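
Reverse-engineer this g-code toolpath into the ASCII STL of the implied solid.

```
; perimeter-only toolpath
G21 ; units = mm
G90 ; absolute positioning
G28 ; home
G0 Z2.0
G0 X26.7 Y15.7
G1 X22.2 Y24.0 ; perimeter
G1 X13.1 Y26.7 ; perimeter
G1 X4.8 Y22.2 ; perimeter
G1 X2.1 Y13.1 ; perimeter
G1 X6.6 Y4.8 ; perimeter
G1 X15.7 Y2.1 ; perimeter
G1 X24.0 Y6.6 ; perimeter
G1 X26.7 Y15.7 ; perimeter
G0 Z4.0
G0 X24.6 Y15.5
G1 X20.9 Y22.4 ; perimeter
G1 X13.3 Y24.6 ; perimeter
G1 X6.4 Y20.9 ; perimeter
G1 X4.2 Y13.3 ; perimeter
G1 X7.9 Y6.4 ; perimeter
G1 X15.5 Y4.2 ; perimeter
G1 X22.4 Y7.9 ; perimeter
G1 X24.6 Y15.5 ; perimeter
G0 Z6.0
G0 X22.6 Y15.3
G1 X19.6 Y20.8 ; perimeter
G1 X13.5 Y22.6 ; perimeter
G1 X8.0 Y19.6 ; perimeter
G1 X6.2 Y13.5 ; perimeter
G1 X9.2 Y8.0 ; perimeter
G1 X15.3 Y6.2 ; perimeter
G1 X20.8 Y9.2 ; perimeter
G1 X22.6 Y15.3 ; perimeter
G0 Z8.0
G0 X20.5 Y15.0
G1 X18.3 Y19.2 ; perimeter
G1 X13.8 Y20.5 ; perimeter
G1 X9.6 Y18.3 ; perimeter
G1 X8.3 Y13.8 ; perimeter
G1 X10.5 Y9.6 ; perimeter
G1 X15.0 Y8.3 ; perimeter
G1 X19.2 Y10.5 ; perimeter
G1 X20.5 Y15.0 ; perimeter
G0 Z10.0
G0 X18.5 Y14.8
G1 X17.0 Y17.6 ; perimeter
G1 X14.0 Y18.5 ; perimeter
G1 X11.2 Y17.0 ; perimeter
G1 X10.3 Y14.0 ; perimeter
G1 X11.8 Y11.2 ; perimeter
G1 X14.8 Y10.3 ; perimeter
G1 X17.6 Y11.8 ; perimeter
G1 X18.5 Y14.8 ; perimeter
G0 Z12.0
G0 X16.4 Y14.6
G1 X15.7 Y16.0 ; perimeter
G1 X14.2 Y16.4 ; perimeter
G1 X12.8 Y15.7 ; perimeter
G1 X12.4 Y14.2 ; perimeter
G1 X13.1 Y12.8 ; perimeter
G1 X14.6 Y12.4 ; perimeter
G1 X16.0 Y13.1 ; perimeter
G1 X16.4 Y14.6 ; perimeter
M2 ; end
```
solid part
  facet normal 0.0000 0.0000 -1.0000
    outer loop
      vertex 12.9 28.7 0.0
      vertex 23.5 25.6 0.0
      vertex 28.7 15.9 0.0
    endloop
  endfacet
  facet normal 0.0000 0.0000 -1.0000
    outer loop
      vertex 3.2 23.5 0.0
      vertex 12.9 28.7 0.0
      vertex 28.7 15.9 0.0
    endloop
  endfacet
  facet normal 0.0000 0.0000 -1.0000
    outer loop
      vertex 0.1 12.9 0.0
      vertex 3.2 23.5 0.0
      vertex 28.7 15.9 0.0
    endloop
  endfacet
  facet normal 0.0000 0.0000 -1.0000
    outer loop
      vertex 5.3 3.2 0.0
      vertex 0.1 12.9 0.0
      vertex 28.7 15.9 0.0
    endloop
  endfacet
  facet normal 0.0000 0.0000 -1.0000
    outer loop
      vertex 15.9 0.1 0.0
      vertex 5.3 3.2 0.0
      vertex 28.7 15.9 0.0
    endloop
  endfacet
  facet normal 0.0000 0.0000 -1.0000
    outer loop
      vertex 25.6 5.3 0.0
      vertex 15.9 0.1 0.0
      vertex 28.7 15.9 0.0
    endloop
  endfacet
  facet normal 0.6387 0.3424 0.6891
    outer loop
      vertex 28.7 15.9 0.0
      vertex 23.5 25.6 0.0
      vertex 14.4 14.4 14.0
    endloop
  endfacet
  facet normal 0.2035 0.6958 0.6889
    outer loop
      vertex 23.5 25.6 0.0
      vertex 12.9 28.7 0.0
      vertex 14.4 14.4 14.0
    endloop
  endfacet
  facet normal -0.3424 0.6387 0.6891
    outer loop
      vertex 12.9 28.7 0.0
      vertex 3.2 23.5 0.0
      vertex 14.4 14.4 14.0
    endloop
  endfacet
  facet normal -0.6958 0.2035 0.6889
    outer loop
      vertex 3.2 23.5 0.0
      vertex 0.1 12.9 0.0
      vertex 14.4 14.4 14.0
    endloop
  endfacet
  facet normal -0.6387 -0.3424 0.6891
    outer loop
      vertex 0.1 12.9 0.0
      vertex 5.3 3.2 0.0
      vertex 14.4 14.4 14.0
    endloop
  endfacet
  facet normal -0.2035 -0.6958 0.6889
    outer loop
      vertex 5.3 3.2 0.0
      vertex 15.9 0.1 0.0
      vertex 14.4 14.4 14.0
    endloop
  endfacet
  facet normal 0.3424 -0.6387 0.6891
    outer loop
      vertex 15.9 0.1 0.0
      vertex 25.6 5.3 0.0
      vertex 14.4 14.4 14.0
    endloop
  endfacet
  facet normal 0.6958 -0.2035 0.6889
    outer loop
      vertex 25.6 5.3 0.0
      vertex 28.7 15.9 0.0
      vertex 14.4 14.4 14.0
    endloop
  endfacet
endsolid part

The G0 Z moves step by Δz≈2.0 mm. The G1 loops shrink linearly with z, so the solid tapers from its base footprint up to z≈14. Closing with a flat bottom cap and the tapered top and triangulating gives 14 facets — a regular 8-sided pyramid, base circumscribed radius ≈ 14.4 mm, apex at z ≈ 14 mm.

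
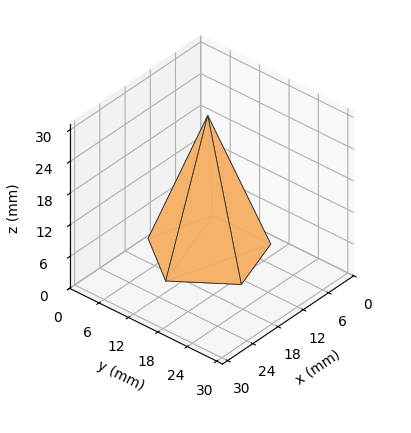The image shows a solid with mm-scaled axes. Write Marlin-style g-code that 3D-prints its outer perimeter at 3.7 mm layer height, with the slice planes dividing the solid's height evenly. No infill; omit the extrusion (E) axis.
Reading the render: the shape is a regular 5-sided pyramid, base circumscribed radius ≈ 10 mm, apex at z ≈ 26 mm (dimensions read to the nearest mm from the axis ticks). For the g-code, the solid's height is divided into equal slices at the stated Δz and each level perimeter traced with G1 moves after a G0 lift.

; perimeter-only toolpath
G21 ; units = mm
G90 ; absolute positioning
G28 ; home
; layer 1
G0 Z3.7
G0 X18.6 Y10.0
G1 X12.7 Y18.1
G1 X3.1 Y15.1
G1 X3.1 Y4.9
G1 X12.7 Y1.9
G1 X18.6 Y10.0
; layer 2
G0 Z7.4
G0 X17.1 Y10.0
G1 X12.2 Y16.8
G1 X4.2 Y14.2
G1 X4.2 Y5.8
G1 X12.2 Y3.2
G1 X17.1 Y10.0
; layer 3
G0 Z11.1
G0 X15.7 Y10.0
G1 X11.8 Y15.4
G1 X5.4 Y13.4
G1 X5.4 Y6.6
G1 X11.8 Y4.6
G1 X15.7 Y10.0
; layer 4
G0 Z14.9
G0 X14.3 Y10.0
G1 X11.3 Y14.1
G1 X6.5 Y12.5
G1 X6.5 Y7.5
G1 X11.3 Y5.9
G1 X14.3 Y10.0
; layer 5
G0 Z18.6
G0 X12.9 Y10.0
G1 X10.9 Y12.7
G1 X7.7 Y11.7
G1 X7.7 Y8.3
G1 X10.9 Y7.3
G1 X12.9 Y10.0
; layer 6
G0 Z22.3
G0 X11.4 Y10.0
G1 X10.4 Y11.4
G1 X8.8 Y10.8
G1 X8.8 Y9.2
G1 X10.4 Y8.6
G1 X11.4 Y10.0
M2 ; end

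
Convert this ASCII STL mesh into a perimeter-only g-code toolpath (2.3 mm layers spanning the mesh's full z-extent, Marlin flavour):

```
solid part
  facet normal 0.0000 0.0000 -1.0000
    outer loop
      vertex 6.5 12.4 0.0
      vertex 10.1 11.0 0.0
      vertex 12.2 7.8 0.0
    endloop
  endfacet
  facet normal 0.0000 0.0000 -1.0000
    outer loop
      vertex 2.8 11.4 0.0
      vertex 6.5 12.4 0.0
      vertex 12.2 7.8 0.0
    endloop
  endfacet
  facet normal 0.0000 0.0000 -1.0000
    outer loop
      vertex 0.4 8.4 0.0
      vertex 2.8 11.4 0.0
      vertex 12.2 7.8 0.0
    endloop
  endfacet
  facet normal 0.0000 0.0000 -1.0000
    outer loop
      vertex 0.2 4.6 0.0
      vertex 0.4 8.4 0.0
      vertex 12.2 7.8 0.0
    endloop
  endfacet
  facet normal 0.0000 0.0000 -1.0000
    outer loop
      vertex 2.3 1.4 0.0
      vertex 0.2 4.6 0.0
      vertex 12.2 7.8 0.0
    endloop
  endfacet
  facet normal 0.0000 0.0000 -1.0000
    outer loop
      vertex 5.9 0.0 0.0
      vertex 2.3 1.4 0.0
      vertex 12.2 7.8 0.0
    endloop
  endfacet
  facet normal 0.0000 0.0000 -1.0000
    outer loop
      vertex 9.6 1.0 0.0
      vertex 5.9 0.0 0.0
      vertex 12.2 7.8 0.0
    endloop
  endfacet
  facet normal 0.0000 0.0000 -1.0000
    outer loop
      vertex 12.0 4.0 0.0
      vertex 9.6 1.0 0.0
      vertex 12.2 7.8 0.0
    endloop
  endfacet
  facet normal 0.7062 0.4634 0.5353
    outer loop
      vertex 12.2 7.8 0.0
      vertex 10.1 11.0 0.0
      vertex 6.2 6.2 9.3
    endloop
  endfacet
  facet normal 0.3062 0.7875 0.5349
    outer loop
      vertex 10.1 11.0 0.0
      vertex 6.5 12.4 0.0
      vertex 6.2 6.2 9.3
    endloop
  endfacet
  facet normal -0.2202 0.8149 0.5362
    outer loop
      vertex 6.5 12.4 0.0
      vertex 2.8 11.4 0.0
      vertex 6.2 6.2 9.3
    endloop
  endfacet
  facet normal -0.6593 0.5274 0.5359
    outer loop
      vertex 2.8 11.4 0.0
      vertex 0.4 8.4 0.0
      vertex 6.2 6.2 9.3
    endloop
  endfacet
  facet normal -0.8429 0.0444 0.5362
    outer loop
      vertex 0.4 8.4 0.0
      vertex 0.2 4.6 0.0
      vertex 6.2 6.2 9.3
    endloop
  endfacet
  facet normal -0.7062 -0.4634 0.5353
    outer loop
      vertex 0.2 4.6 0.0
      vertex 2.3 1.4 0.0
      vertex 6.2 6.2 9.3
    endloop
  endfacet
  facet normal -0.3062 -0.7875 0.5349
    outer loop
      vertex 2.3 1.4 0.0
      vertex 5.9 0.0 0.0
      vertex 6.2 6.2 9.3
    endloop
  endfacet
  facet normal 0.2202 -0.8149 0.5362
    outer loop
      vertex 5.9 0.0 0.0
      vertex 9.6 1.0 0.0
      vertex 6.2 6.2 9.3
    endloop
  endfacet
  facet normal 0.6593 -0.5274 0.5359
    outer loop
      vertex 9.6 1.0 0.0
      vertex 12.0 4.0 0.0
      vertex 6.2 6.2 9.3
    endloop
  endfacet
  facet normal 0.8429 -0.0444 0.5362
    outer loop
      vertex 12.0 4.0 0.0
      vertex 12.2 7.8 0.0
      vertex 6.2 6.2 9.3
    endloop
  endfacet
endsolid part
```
; perimeter-only toolpath
G21 ; units = mm
G90 ; absolute positioning
G28 ; home
; layer 1
G0 Z2.3
G0 X10.7 Y7.4
G1 X9.1 Y9.8
G1 X6.4 Y10.9
G1 X3.6 Y10.1
G1 X1.9 Y7.9
G1 X1.7 Y5.0
G1 X3.3 Y2.6
G1 X6.0 Y1.6
G1 X8.8 Y2.3
G1 X10.6 Y4.5
G1 X10.7 Y7.4
; layer 2
G0 Z4.7
G0 X9.2 Y7.0
G1 X8.2 Y8.6
G1 X6.3 Y9.3
G1 X4.5 Y8.8
G1 X3.3 Y7.3
G1 X3.2 Y5.4
G1 X4.2 Y3.8
G1 X6.1 Y3.1
G1 X7.9 Y3.6
G1 X9.1 Y5.1
G1 X9.2 Y7.0
; layer 3
G0 Z7.0
G0 X7.7 Y6.6
G1 X7.2 Y7.4
G1 X6.3 Y7.8
G1 X5.4 Y7.5
G1 X4.8 Y6.8
G1 X4.7 Y5.8
G1 X5.2 Y5.0
G1 X6.1 Y4.7
G1 X7.1 Y4.9
G1 X7.7 Y5.7
G1 X7.7 Y6.6
M2 ; end

The solid is a regular 10-sided pyramid, base circumscribed radius ≈ 6.2 mm, apex at z ≈ 9.3 mm. Slicing at Δz = 2.3 mm — 4 equal slices spanning the solid's height, so layer i sits at z = i·h/4 — gives 3 non-empty perimeters. Each is a 10-segment closed polygon; G0 lifts to the layer z and rapids to the start vertex, then G1 traces the edges. The cross-section shrinks linearly with z (the slice at the apex is degenerate and omitted).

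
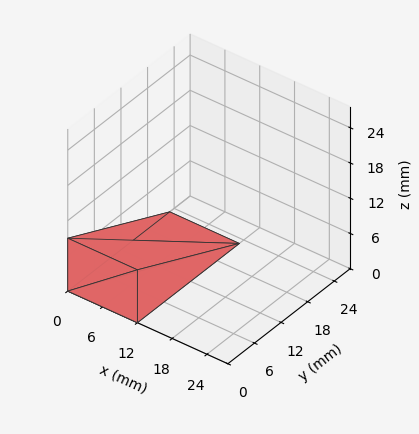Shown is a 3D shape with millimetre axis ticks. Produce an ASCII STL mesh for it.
Reading the render: the shape is a wedge (ramp): 12 × 23 mm base, rising to 9 mm along the y=0 edge and sloping linearly to z=0 at y=23 (dimensions read to the nearest mm from the axis ticks). For the STL, each face is triangulated and given an outward normal.

solid part
  facet normal 0.0000 0.0000 -1.0000
    outer loop
      vertex 12.000 23.000 0.000
      vertex 12.000 0.000 0.000
      vertex 0.000 0.000 0.000
    endloop
  endfacet
  facet normal 0.0000 0.0000 -1.0000
    outer loop
      vertex 0.000 23.000 0.000
      vertex 12.000 23.000 0.000
      vertex 0.000 0.000 0.000
    endloop
  endfacet
  facet normal 0.0000 -1.0000 0.0000
    outer loop
      vertex 0.000 0.000 0.000
      vertex 12.000 0.000 0.000
      vertex 12.000 0.000 9.000
    endloop
  endfacet
  facet normal 0.0000 -1.0000 0.0000
    outer loop
      vertex 0.000 0.000 0.000
      vertex 12.000 0.000 9.000
      vertex 0.000 0.000 9.000
    endloop
  endfacet
  facet normal 0.0000 0.3644 0.9312
    outer loop
      vertex 0.000 0.000 9.000
      vertex 12.000 0.000 9.000
      vertex 12.000 23.000 0.000
    endloop
  endfacet
  facet normal 0.0000 0.3644 0.9312
    outer loop
      vertex 0.000 0.000 9.000
      vertex 12.000 23.000 0.000
      vertex 0.000 23.000 0.000
    endloop
  endfacet
  facet normal -1.0000 0.0000 0.0000
    outer loop
      vertex 0.000 0.000 9.000
      vertex 0.000 23.000 0.000
      vertex 0.000 0.000 0.000
    endloop
  endfacet
  facet normal 1.0000 0.0000 0.0000
    outer loop
      vertex 12.000 0.000 0.000
      vertex 12.000 23.000 0.000
      vertex 12.000 0.000 9.000
    endloop
  endfacet
endsolid part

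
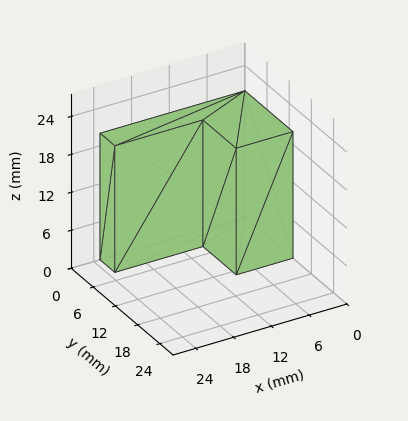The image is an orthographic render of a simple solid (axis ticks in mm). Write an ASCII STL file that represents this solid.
Reading the render: the shape is an L-shaped prism: outer 23 × 13 mm, arm thicknesses ≈ 4 mm (horizontal) and 9 mm (vertical), extruded 20 mm in z (dimensions read to the nearest mm from the axis ticks). For the STL, each face is triangulated and given an outward normal.

solid part
  facet normal 0.0000 0.0000 -1.0000
    outer loop
      vertex 23.00 4.00 0.00
      vertex 23.00 0.00 0.00
      vertex 0.00 0.00 0.00
    endloop
  endfacet
  facet normal 0.0000 0.0000 -1.0000
    outer loop
      vertex 9.00 4.00 0.00
      vertex 23.00 4.00 0.00
      vertex 0.00 0.00 0.00
    endloop
  endfacet
  facet normal 0.0000 0.0000 -1.0000
    outer loop
      vertex 9.00 13.00 0.00
      vertex 9.00 4.00 0.00
      vertex 0.00 0.00 0.00
    endloop
  endfacet
  facet normal 0.0000 0.0000 -1.0000
    outer loop
      vertex 0.00 13.00 0.00
      vertex 9.00 13.00 0.00
      vertex 0.00 0.00 0.00
    endloop
  endfacet
  facet normal 0.0000 0.0000 1.0000
    outer loop
      vertex 0.00 0.00 20.00
      vertex 23.00 0.00 20.00
      vertex 23.00 4.00 20.00
    endloop
  endfacet
  facet normal 0.0000 0.0000 1.0000
    outer loop
      vertex 0.00 0.00 20.00
      vertex 23.00 4.00 20.00
      vertex 9.00 4.00 20.00
    endloop
  endfacet
  facet normal 0.0000 0.0000 1.0000
    outer loop
      vertex 0.00 0.00 20.00
      vertex 9.00 4.00 20.00
      vertex 9.00 13.00 20.00
    endloop
  endfacet
  facet normal 0.0000 0.0000 1.0000
    outer loop
      vertex 0.00 0.00 20.00
      vertex 9.00 13.00 20.00
      vertex 0.00 13.00 20.00
    endloop
  endfacet
  facet normal 0.0000 -1.0000 0.0000
    outer loop
      vertex 0.00 0.00 0.00
      vertex 23.00 0.00 0.00
      vertex 23.00 0.00 20.00
    endloop
  endfacet
  facet normal 0.0000 -1.0000 0.0000
    outer loop
      vertex 0.00 0.00 0.00
      vertex 23.00 0.00 20.00
      vertex 0.00 0.00 20.00
    endloop
  endfacet
  facet normal 1.0000 0.0000 0.0000
    outer loop
      vertex 23.00 0.00 0.00
      vertex 23.00 4.00 0.00
      vertex 23.00 4.00 20.00
    endloop
  endfacet
  facet normal 1.0000 0.0000 0.0000
    outer loop
      vertex 23.00 0.00 0.00
      vertex 23.00 4.00 20.00
      vertex 23.00 0.00 20.00
    endloop
  endfacet
  facet normal 0.0000 1.0000 0.0000
    outer loop
      vertex 23.00 4.00 0.00
      vertex 9.00 4.00 0.00
      vertex 9.00 4.00 20.00
    endloop
  endfacet
  facet normal 0.0000 1.0000 0.0000
    outer loop
      vertex 23.00 4.00 0.00
      vertex 9.00 4.00 20.00
      vertex 23.00 4.00 20.00
    endloop
  endfacet
  facet normal 1.0000 0.0000 0.0000
    outer loop
      vertex 9.00 4.00 0.00
      vertex 9.00 13.00 0.00
      vertex 9.00 13.00 20.00
    endloop
  endfacet
  facet normal 1.0000 0.0000 0.0000
    outer loop
      vertex 9.00 4.00 0.00
      vertex 9.00 13.00 20.00
      vertex 9.00 4.00 20.00
    endloop
  endfacet
  facet normal 0.0000 1.0000 0.0000
    outer loop
      vertex 9.00 13.00 0.00
      vertex 0.00 13.00 0.00
      vertex 0.00 13.00 20.00
    endloop
  endfacet
  facet normal 0.0000 1.0000 0.0000
    outer loop
      vertex 9.00 13.00 0.00
      vertex 0.00 13.00 20.00
      vertex 9.00 13.00 20.00
    endloop
  endfacet
  facet normal -1.0000 0.0000 0.0000
    outer loop
      vertex 0.00 13.00 0.00
      vertex 0.00 0.00 0.00
      vertex 0.00 0.00 20.00
    endloop
  endfacet
  facet normal -1.0000 0.0000 0.0000
    outer loop
      vertex 0.00 13.00 0.00
      vertex 0.00 0.00 20.00
      vertex 0.00 13.00 20.00
    endloop
  endfacet
endsolid part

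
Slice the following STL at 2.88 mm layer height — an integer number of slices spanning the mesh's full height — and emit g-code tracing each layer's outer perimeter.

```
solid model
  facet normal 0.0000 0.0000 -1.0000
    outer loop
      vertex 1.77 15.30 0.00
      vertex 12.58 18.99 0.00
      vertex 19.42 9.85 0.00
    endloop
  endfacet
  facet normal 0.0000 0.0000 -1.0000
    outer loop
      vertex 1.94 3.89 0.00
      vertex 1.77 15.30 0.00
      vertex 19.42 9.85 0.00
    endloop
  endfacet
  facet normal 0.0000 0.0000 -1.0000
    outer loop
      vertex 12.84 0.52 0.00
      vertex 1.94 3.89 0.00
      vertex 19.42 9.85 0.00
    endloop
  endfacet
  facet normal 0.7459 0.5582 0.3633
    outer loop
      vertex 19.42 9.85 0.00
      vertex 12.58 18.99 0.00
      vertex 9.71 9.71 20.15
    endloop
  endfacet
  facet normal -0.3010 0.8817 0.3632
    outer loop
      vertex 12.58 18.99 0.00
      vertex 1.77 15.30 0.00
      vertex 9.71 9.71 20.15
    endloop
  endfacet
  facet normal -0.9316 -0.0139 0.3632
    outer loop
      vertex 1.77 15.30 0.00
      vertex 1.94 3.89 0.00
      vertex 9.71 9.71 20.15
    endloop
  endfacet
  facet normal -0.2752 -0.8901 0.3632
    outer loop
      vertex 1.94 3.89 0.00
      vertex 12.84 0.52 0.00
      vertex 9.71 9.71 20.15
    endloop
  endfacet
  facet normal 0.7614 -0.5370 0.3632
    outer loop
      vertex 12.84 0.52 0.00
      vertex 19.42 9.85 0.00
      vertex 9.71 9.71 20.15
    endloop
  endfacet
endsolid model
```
; perimeter-only toolpath
G21 ; units = mm
G90 ; absolute positioning
G28 ; home
; layer 1
G0 Z2.88
G0 X18.03 Y9.83
G1 X12.17 Y17.66
G1 X2.90 Y14.50
G1 X3.05 Y4.72
G1 X12.39 Y1.83
G1 X18.03 Y9.83
; layer 2
G0 Z5.76
G0 X16.65 Y9.81
G1 X11.76 Y16.34
G1 X4.04 Y13.70
G1 X4.16 Y5.55
G1 X11.95 Y3.15
G1 X16.65 Y9.81
; layer 3
G0 Z8.64
G0 X15.26 Y9.79
G1 X11.35 Y15.01
G1 X5.17 Y12.90
G1 X5.27 Y6.38
G1 X11.50 Y4.46
G1 X15.26 Y9.79
; layer 4
G0 Z11.51
G0 X13.87 Y9.77
G1 X10.94 Y13.69
G1 X6.31 Y12.11
G1 X6.38 Y7.22
G1 X11.05 Y5.77
G1 X13.87 Y9.77
; layer 5
G0 Z14.39
G0 X12.48 Y9.75
G1 X10.53 Y12.36
G1 X7.44 Y11.31
G1 X7.49 Y8.05
G1 X10.60 Y7.08
G1 X12.48 Y9.75
; layer 6
G0 Z17.27
G0 X11.10 Y9.73
G1 X10.12 Y11.04
G1 X8.58 Y10.51
G1 X8.60 Y8.88
G1 X10.16 Y8.40
G1 X11.10 Y9.73
M2 ; end

The solid is a regular 5-sided pyramid, base circumscribed radius ≈ 9.71 mm, apex at z ≈ 20.1 mm. Slicing at Δz = 2.88 mm — 7 equal slices spanning the solid's height, so layer i sits at z = i·h/7 — gives 6 non-empty perimeters. Each is a 5-segment closed polygon; G0 lifts to the layer z and rapids to the start vertex, then G1 traces the edges. The cross-section shrinks linearly with z (the slice at the apex is degenerate and omitted).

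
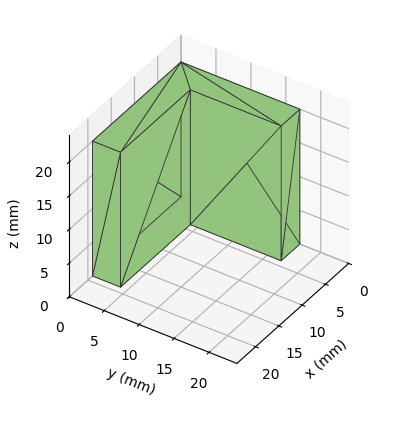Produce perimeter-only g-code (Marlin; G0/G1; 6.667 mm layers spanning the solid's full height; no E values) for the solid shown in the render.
Reading the render: the shape is an L-shaped prism: outer 19 × 17 mm, arm thicknesses ≈ 4 mm (horizontal) and 4 mm (vertical), extruded 20 mm in z (dimensions read to the nearest mm from the axis ticks). For the g-code, the solid's height is divided into equal slices at the stated Δz and each level perimeter traced with G1 moves after a G0 lift.

; perimeter-only toolpath
G21 ; units = mm
G90 ; absolute positioning
G28 ; home
; layer 1
G0 Z6.667
G0 X0.000 Y0.000
G1 X19.000 Y0.000
G1 X19.000 Y4.000
G1 X4.000 Y4.000
G1 X4.000 Y17.000
G1 X0.000 Y17.000
G1 X0.000 Y0.000
; layer 2
G0 Z13.333
G0 X0.000 Y0.000
G1 X19.000 Y0.000
G1 X19.000 Y4.000
G1 X4.000 Y4.000
G1 X4.000 Y17.000
G1 X0.000 Y17.000
G1 X0.000 Y0.000
; layer 3
G0 Z20.000
G0 X0.000 Y0.000
G1 X19.000 Y0.000
G1 X19.000 Y4.000
G1 X4.000 Y4.000
G1 X4.000 Y17.000
G1 X0.000 Y17.000
G1 X0.000 Y0.000
M2 ; end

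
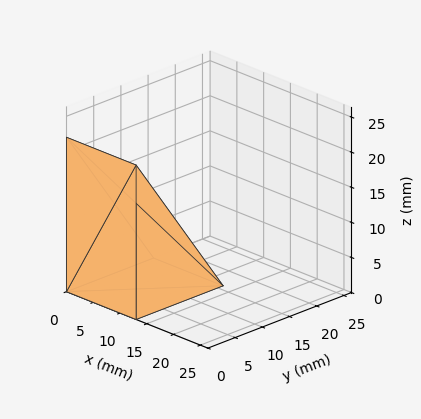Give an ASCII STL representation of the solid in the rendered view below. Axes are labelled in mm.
Reading the render: the shape is a wedge (ramp): 13 × 16 mm base, rising to 22 mm along the y=0 edge and sloping linearly to z=0 at y=16 (dimensions read to the nearest mm from the axis ticks). For the STL, each face is triangulated and given an outward normal.

solid part
  facet normal 0.0000 0.0000 -1.0000
    outer loop
      vertex 13.000 16.000 0.000
      vertex 13.000 0.000 0.000
      vertex 0.000 0.000 0.000
    endloop
  endfacet
  facet normal 0.0000 0.0000 -1.0000
    outer loop
      vertex 0.000 16.000 0.000
      vertex 13.000 16.000 0.000
      vertex 0.000 0.000 0.000
    endloop
  endfacet
  facet normal 0.0000 -1.0000 0.0000
    outer loop
      vertex 0.000 0.000 0.000
      vertex 13.000 0.000 0.000
      vertex 13.000 0.000 22.000
    endloop
  endfacet
  facet normal 0.0000 -1.0000 0.0000
    outer loop
      vertex 0.000 0.000 0.000
      vertex 13.000 0.000 22.000
      vertex 0.000 0.000 22.000
    endloop
  endfacet
  facet normal 0.0000 0.8087 0.5882
    outer loop
      vertex 0.000 0.000 22.000
      vertex 13.000 0.000 22.000
      vertex 13.000 16.000 0.000
    endloop
  endfacet
  facet normal 0.0000 0.8087 0.5882
    outer loop
      vertex 0.000 0.000 22.000
      vertex 13.000 16.000 0.000
      vertex 0.000 16.000 0.000
    endloop
  endfacet
  facet normal -1.0000 0.0000 0.0000
    outer loop
      vertex 0.000 0.000 22.000
      vertex 0.000 16.000 0.000
      vertex 0.000 0.000 0.000
    endloop
  endfacet
  facet normal 1.0000 0.0000 0.0000
    outer loop
      vertex 13.000 0.000 0.000
      vertex 13.000 16.000 0.000
      vertex 13.000 0.000 22.000
    endloop
  endfacet
endsolid part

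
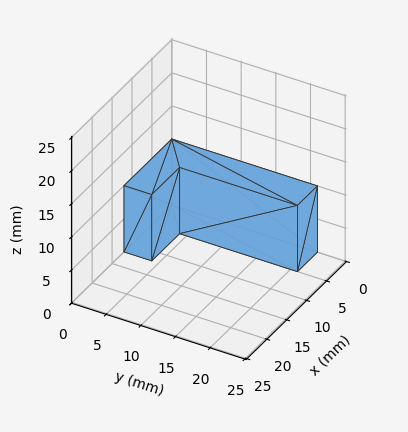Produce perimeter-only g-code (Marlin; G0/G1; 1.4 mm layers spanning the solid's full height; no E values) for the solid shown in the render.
Reading the render: the shape is an L-shaped prism: outer 12 × 21 mm, arm thicknesses ≈ 4 mm (horizontal) and 5 mm (vertical), extruded 10 mm in z (dimensions read to the nearest mm from the axis ticks). For the g-code, the solid's height is divided into equal slices at the stated Δz and each level perimeter traced with G1 moves after a G0 lift.

; perimeter-only toolpath
G21 ; units = mm
G90 ; absolute positioning
G28 ; home
; layer 1
G0 Z1.4
G0 X0.0 Y0.0
G1 X12.0 Y0.0
G1 X12.0 Y4.0
G1 X5.0 Y4.0
G1 X5.0 Y21.0
G1 X0.0 Y21.0
G1 X0.0 Y0.0
; layer 2
G0 Z2.9
G0 X0.0 Y0.0
G1 X12.0 Y0.0
G1 X12.0 Y4.0
G1 X5.0 Y4.0
G1 X5.0 Y21.0
G1 X0.0 Y21.0
G1 X0.0 Y0.0
; layer 3
G0 Z4.3
G0 X0.0 Y0.0
G1 X12.0 Y0.0
G1 X12.0 Y4.0
G1 X5.0 Y4.0
G1 X5.0 Y21.0
G1 X0.0 Y21.0
G1 X0.0 Y0.0
; layer 4
G0 Z5.7
G0 X0.0 Y0.0
G1 X12.0 Y0.0
G1 X12.0 Y4.0
G1 X5.0 Y4.0
G1 X5.0 Y21.0
G1 X0.0 Y21.0
G1 X0.0 Y0.0
; layer 5
G0 Z7.1
G0 X0.0 Y0.0
G1 X12.0 Y0.0
G1 X12.0 Y4.0
G1 X5.0 Y4.0
G1 X5.0 Y21.0
G1 X0.0 Y21.0
G1 X0.0 Y0.0
; layer 6
G0 Z8.6
G0 X0.0 Y0.0
G1 X12.0 Y0.0
G1 X12.0 Y4.0
G1 X5.0 Y4.0
G1 X5.0 Y21.0
G1 X0.0 Y21.0
G1 X0.0 Y0.0
; layer 7
G0 Z10.0
G0 X0.0 Y0.0
G1 X12.0 Y0.0
G1 X12.0 Y4.0
G1 X5.0 Y4.0
G1 X5.0 Y21.0
G1 X0.0 Y21.0
G1 X0.0 Y0.0
M2 ; end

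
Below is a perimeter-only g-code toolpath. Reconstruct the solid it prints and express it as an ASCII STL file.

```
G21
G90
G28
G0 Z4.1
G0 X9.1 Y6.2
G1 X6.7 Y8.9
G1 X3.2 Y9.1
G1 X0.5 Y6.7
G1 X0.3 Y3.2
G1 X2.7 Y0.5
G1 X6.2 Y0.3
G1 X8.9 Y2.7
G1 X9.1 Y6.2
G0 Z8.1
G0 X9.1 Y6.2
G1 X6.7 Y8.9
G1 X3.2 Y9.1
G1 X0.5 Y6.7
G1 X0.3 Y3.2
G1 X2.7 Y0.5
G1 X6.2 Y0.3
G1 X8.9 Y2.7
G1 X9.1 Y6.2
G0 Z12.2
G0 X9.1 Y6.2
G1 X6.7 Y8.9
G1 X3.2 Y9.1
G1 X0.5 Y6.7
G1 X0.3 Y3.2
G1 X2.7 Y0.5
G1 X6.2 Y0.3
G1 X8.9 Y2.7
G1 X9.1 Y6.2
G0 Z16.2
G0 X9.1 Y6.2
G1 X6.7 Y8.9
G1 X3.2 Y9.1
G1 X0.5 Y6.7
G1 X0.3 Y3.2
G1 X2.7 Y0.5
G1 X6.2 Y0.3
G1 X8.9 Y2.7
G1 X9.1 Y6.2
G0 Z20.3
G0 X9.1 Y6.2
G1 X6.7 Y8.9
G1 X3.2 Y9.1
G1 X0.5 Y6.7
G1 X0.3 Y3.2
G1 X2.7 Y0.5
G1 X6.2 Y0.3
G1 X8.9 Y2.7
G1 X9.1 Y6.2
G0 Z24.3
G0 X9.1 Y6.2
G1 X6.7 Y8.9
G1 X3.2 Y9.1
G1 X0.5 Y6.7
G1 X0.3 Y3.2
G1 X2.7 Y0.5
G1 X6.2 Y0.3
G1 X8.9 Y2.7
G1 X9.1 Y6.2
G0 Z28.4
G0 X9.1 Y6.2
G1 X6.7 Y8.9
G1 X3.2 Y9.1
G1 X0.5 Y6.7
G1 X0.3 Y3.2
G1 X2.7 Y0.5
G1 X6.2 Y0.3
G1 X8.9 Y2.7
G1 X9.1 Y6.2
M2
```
solid part
  facet normal 0.0000 0.0000 -1.0000
    outer loop
      vertex 3.2 9.1 0.0
      vertex 6.7 8.9 0.0
      vertex 9.1 6.2 0.0
    endloop
  endfacet
  facet normal 0.0000 0.0000 -1.0000
    outer loop
      vertex 0.5 6.7 0.0
      vertex 3.2 9.1 0.0
      vertex 9.1 6.2 0.0
    endloop
  endfacet
  facet normal 0.0000 0.0000 -1.0000
    outer loop
      vertex 0.3 3.2 0.0
      vertex 0.5 6.7 0.0
      vertex 9.1 6.2 0.0
    endloop
  endfacet
  facet normal 0.0000 0.0000 -1.0000
    outer loop
      vertex 2.7 0.5 0.0
      vertex 0.3 3.2 0.0
      vertex 9.1 6.2 0.0
    endloop
  endfacet
  facet normal 0.0000 0.0000 -1.0000
    outer loop
      vertex 6.2 0.3 0.0
      vertex 2.7 0.5 0.0
      vertex 9.1 6.2 0.0
    endloop
  endfacet
  facet normal 0.0000 0.0000 -1.0000
    outer loop
      vertex 8.9 2.7 0.0
      vertex 6.2 0.3 0.0
      vertex 9.1 6.2 0.0
    endloop
  endfacet
  facet normal 0.0000 0.0000 1.0000
    outer loop
      vertex 9.1 6.2 28.4
      vertex 6.7 8.9 28.4
      vertex 3.2 9.1 28.4
    endloop
  endfacet
  facet normal 0.0000 0.0000 1.0000
    outer loop
      vertex 9.1 6.2 28.4
      vertex 3.2 9.1 28.4
      vertex 0.5 6.7 28.4
    endloop
  endfacet
  facet normal 0.0000 0.0000 1.0000
    outer loop
      vertex 9.1 6.2 28.4
      vertex 0.5 6.7 28.4
      vertex 0.3 3.2 28.4
    endloop
  endfacet
  facet normal 0.0000 0.0000 1.0000
    outer loop
      vertex 9.1 6.2 28.4
      vertex 0.3 3.2 28.4
      vertex 2.7 0.5 28.4
    endloop
  endfacet
  facet normal 0.0000 0.0000 1.0000
    outer loop
      vertex 9.1 6.2 28.4
      vertex 2.7 0.5 28.4
      vertex 6.2 0.3 28.4
    endloop
  endfacet
  facet normal 0.0000 0.0000 1.0000
    outer loop
      vertex 9.1 6.2 28.4
      vertex 6.2 0.3 28.4
      vertex 8.9 2.7 28.4
    endloop
  endfacet
  facet normal 0.7474 0.6644 0.0000
    outer loop
      vertex 9.1 6.2 0.0
      vertex 6.7 8.9 0.0
      vertex 6.7 8.9 28.4
    endloop
  endfacet
  facet normal 0.7474 0.6644 0.0000
    outer loop
      vertex 9.1 6.2 0.0
      vertex 6.7 8.9 28.4
      vertex 9.1 6.2 28.4
    endloop
  endfacet
  facet normal 0.0570 0.9984 0.0000
    outer loop
      vertex 6.7 8.9 0.0
      vertex 3.2 9.1 0.0
      vertex 3.2 9.1 28.4
    endloop
  endfacet
  facet normal 0.0570 0.9984 0.0000
    outer loop
      vertex 6.7 8.9 0.0
      vertex 3.2 9.1 28.4
      vertex 6.7 8.9 28.4
    endloop
  endfacet
  facet normal -0.6644 0.7474 0.0000
    outer loop
      vertex 3.2 9.1 0.0
      vertex 0.5 6.7 0.0
      vertex 0.5 6.7 28.4
    endloop
  endfacet
  facet normal -0.6644 0.7474 0.0000
    outer loop
      vertex 3.2 9.1 0.0
      vertex 0.5 6.7 28.4
      vertex 3.2 9.1 28.4
    endloop
  endfacet
  facet normal -0.9984 0.0570 0.0000
    outer loop
      vertex 0.5 6.7 0.0
      vertex 0.3 3.2 0.0
      vertex 0.3 3.2 28.4
    endloop
  endfacet
  facet normal -0.9984 0.0570 0.0000
    outer loop
      vertex 0.5 6.7 0.0
      vertex 0.3 3.2 28.4
      vertex 0.5 6.7 28.4
    endloop
  endfacet
  facet normal -0.7474 -0.6644 0.0000
    outer loop
      vertex 0.3 3.2 0.0
      vertex 2.7 0.5 0.0
      vertex 2.7 0.5 28.4
    endloop
  endfacet
  facet normal -0.7474 -0.6644 0.0000
    outer loop
      vertex 0.3 3.2 0.0
      vertex 2.7 0.5 28.4
      vertex 0.3 3.2 28.4
    endloop
  endfacet
  facet normal -0.0570 -0.9984 0.0000
    outer loop
      vertex 2.7 0.5 0.0
      vertex 6.2 0.3 0.0
      vertex 6.2 0.3 28.4
    endloop
  endfacet
  facet normal -0.0570 -0.9984 0.0000
    outer loop
      vertex 2.7 0.5 0.0
      vertex 6.2 0.3 28.4
      vertex 2.7 0.5 28.4
    endloop
  endfacet
  facet normal 0.6644 -0.7474 0.0000
    outer loop
      vertex 6.2 0.3 0.0
      vertex 8.9 2.7 0.0
      vertex 8.9 2.7 28.4
    endloop
  endfacet
  facet normal 0.6644 -0.7474 0.0000
    outer loop
      vertex 6.2 0.3 0.0
      vertex 8.9 2.7 28.4
      vertex 6.2 0.3 28.4
    endloop
  endfacet
  facet normal 0.9984 -0.0570 0.0000
    outer loop
      vertex 8.9 2.7 0.0
      vertex 9.1 6.2 0.0
      vertex 9.1 6.2 28.4
    endloop
  endfacet
  facet normal 0.9984 -0.0570 0.0000
    outer loop
      vertex 8.9 2.7 0.0
      vertex 9.1 6.2 28.4
      vertex 8.9 2.7 28.4
    endloop
  endfacet
endsolid part

The G0 Z moves step by Δz≈4.1 mm. Every layer's G1 loop is the same polygon, so the solid is a straight extrusion of it from z=0 to z≈28.4. Closing with flat bottom and top caps and triangulating gives 28 facets — a regular 8-sided prism (a cylinder approximated with 8 flat sides), circumscribed radius ≈ 4.7 mm, height ≈ 28.4 mm.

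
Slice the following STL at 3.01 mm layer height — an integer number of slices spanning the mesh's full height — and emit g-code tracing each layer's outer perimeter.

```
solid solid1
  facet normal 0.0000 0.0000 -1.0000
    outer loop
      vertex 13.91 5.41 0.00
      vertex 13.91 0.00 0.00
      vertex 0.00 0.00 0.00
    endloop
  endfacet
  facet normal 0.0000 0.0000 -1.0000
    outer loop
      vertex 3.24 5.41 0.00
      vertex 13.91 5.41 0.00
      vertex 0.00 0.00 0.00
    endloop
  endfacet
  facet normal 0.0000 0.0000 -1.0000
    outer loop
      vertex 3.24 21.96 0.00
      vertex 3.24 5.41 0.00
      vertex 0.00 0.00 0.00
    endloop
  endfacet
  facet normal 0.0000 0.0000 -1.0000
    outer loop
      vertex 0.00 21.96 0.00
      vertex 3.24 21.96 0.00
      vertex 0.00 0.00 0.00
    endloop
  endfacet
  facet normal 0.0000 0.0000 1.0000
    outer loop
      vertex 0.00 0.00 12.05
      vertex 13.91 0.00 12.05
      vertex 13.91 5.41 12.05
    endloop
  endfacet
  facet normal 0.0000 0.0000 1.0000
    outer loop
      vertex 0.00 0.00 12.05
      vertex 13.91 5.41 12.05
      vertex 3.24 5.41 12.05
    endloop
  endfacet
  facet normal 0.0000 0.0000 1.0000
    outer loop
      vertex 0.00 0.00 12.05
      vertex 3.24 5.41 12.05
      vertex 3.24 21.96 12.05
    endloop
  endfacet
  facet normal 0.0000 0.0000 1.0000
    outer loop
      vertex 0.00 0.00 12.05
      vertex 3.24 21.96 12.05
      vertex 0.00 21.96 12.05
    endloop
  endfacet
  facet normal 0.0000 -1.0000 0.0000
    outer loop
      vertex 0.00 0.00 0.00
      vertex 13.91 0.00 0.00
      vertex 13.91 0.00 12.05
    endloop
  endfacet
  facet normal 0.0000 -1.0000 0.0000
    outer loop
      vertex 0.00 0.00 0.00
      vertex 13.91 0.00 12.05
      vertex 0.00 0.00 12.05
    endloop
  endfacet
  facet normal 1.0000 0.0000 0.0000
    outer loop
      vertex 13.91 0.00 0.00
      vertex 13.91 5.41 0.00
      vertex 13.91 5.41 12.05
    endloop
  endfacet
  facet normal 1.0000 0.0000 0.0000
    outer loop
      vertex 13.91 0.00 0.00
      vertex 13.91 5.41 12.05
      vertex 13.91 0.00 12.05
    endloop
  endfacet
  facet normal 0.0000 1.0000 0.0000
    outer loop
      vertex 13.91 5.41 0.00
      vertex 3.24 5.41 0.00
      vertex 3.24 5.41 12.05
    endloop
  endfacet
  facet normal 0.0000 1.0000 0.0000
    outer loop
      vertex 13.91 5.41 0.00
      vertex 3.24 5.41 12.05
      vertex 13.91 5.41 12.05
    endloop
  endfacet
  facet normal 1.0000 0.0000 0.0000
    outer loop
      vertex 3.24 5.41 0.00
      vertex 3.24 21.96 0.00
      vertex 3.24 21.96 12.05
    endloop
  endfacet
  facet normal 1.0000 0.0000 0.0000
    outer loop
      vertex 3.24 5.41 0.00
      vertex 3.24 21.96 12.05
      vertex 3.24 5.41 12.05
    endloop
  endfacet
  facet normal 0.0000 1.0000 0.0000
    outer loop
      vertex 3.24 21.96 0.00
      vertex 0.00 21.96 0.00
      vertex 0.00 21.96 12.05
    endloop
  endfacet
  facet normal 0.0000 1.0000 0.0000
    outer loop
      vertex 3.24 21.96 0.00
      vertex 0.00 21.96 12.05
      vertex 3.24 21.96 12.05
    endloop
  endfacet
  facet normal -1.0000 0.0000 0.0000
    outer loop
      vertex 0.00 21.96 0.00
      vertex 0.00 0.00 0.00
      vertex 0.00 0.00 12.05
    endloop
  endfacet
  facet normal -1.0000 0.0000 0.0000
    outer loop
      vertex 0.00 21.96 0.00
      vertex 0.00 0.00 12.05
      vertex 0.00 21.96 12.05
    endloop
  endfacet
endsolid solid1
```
; perimeter-only toolpath
G21 ; units = mm
G90 ; absolute positioning
G28 ; home
; layer 1
G0 Z3.01
G0 X0.00 Y0.00
G1 X13.91 Y0.00
G1 X13.91 Y5.41
G1 X3.24 Y5.41
G1 X3.24 Y21.96
G1 X0.00 Y21.96
G1 X0.00 Y0.00
; layer 2
G0 Z6.03
G0 X0.00 Y0.00
G1 X13.91 Y0.00
G1 X13.91 Y5.41
G1 X3.24 Y5.41
G1 X3.24 Y21.96
G1 X0.00 Y21.96
G1 X0.00 Y0.00
; layer 3
G0 Z9.04
G0 X0.00 Y0.00
G1 X13.91 Y0.00
G1 X13.91 Y5.41
G1 X3.24 Y5.41
G1 X3.24 Y21.96
G1 X0.00 Y21.96
G1 X0.00 Y0.00
; layer 4
G0 Z12.05
G0 X0.00 Y0.00
G1 X13.91 Y0.00
G1 X13.91 Y5.41
G1 X3.24 Y5.41
G1 X3.24 Y21.96
G1 X0.00 Y21.96
G1 X0.00 Y0.00
M2 ; end

The solid is an L-shaped prism: outer 13.9 × 22 mm, arm thicknesses ≈ 5.41 mm (horizontal) and 3.24 mm (vertical), extruded 12.1 mm in z. Slicing at Δz = 3.01 mm — 4 equal slices spanning the solid's height, so layer i sits at z = i·h/4 — gives 4 non-empty perimeters. Each is a 6-segment closed polygon; G0 lifts to the layer z and rapids to the start vertex, then G1 traces the edges.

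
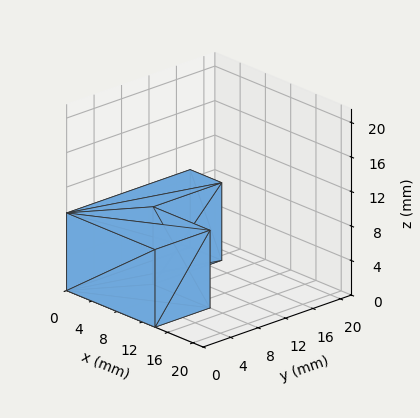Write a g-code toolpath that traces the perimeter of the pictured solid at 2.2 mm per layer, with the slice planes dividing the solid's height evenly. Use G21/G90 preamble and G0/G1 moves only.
Reading the render: the shape is an L-shaped prism: outer 14 × 18 mm, arm thicknesses ≈ 8 mm (horizontal) and 5 mm (vertical), extruded 9 mm in z (dimensions read to the nearest mm from the axis ticks). For the g-code, the solid's height is divided into equal slices at the stated Δz and each level perimeter traced with G1 moves after a G0 lift.

; perimeter-only toolpath
G21 ; units = mm
G90 ; absolute positioning
G28 ; home
; layer 1
G0 Z2.2
G0 X0.0 Y0.0
G1 X14.0 Y0.0
G1 X14.0 Y8.0
G1 X5.0 Y8.0
G1 X5.0 Y18.0
G1 X0.0 Y18.0
G1 X0.0 Y0.0
; layer 2
G0 Z4.5
G0 X0.0 Y0.0
G1 X14.0 Y0.0
G1 X14.0 Y8.0
G1 X5.0 Y8.0
G1 X5.0 Y18.0
G1 X0.0 Y18.0
G1 X0.0 Y0.0
; layer 3
G0 Z6.8
G0 X0.0 Y0.0
G1 X14.0 Y0.0
G1 X14.0 Y8.0
G1 X5.0 Y8.0
G1 X5.0 Y18.0
G1 X0.0 Y18.0
G1 X0.0 Y0.0
; layer 4
G0 Z9.0
G0 X0.0 Y0.0
G1 X14.0 Y0.0
G1 X14.0 Y8.0
G1 X5.0 Y8.0
G1 X5.0 Y18.0
G1 X0.0 Y18.0
G1 X0.0 Y0.0
M2 ; end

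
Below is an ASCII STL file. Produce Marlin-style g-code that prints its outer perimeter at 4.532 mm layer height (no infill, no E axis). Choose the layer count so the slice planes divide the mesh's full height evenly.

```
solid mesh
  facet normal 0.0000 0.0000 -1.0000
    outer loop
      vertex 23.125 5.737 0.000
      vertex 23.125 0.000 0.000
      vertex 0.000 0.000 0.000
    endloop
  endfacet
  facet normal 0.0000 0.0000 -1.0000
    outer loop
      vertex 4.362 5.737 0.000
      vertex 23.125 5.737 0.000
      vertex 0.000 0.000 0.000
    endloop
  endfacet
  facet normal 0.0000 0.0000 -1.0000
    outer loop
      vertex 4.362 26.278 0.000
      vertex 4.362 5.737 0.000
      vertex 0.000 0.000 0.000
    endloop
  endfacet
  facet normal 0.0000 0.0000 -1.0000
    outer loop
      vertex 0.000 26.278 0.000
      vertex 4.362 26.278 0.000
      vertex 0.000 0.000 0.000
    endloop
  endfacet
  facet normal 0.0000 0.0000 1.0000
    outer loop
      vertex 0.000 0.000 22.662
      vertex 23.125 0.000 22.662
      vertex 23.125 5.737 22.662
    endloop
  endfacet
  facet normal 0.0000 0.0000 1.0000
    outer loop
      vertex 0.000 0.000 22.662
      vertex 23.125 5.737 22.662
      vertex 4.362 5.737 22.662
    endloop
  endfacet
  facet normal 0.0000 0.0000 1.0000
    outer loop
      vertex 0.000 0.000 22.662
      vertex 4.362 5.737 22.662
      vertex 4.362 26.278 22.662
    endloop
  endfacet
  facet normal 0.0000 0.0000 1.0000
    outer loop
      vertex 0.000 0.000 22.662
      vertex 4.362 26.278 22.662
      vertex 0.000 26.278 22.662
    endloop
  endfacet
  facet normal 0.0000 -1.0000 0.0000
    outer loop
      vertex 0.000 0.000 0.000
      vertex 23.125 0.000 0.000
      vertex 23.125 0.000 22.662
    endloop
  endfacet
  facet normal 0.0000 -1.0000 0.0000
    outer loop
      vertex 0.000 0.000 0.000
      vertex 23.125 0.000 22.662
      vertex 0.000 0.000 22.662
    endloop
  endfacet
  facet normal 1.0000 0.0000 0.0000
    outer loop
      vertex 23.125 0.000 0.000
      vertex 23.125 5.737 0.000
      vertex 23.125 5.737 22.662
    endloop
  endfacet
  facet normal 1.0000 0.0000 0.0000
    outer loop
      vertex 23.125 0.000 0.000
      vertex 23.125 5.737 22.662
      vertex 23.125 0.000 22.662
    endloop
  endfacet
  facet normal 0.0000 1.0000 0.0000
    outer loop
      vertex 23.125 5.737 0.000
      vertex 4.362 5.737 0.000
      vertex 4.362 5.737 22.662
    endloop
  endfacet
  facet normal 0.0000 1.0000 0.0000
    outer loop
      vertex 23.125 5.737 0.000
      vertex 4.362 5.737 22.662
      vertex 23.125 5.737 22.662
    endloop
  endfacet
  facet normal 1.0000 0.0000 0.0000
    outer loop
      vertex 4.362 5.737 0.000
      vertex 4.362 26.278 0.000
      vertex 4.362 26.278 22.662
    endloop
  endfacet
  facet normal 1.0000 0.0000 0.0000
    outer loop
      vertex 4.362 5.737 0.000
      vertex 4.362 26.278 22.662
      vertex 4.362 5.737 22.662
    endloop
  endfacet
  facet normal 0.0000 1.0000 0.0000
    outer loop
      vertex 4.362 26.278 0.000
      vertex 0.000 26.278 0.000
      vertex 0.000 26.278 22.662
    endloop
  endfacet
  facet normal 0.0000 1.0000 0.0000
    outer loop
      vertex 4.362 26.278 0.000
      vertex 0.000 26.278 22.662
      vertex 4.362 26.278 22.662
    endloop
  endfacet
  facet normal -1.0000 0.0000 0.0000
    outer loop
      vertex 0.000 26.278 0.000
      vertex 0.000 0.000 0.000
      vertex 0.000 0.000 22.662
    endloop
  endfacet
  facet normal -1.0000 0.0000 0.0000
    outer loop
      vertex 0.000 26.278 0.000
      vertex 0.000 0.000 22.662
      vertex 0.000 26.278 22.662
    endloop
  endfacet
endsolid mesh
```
; perimeter-only toolpath
G21 ; units = mm
G90 ; absolute positioning
G28 ; home
; layer 1
G0 Z4.532
G0 X0.000 Y0.000
G1 X23.125 Y0.000
G1 X23.125 Y5.737
G1 X4.362 Y5.737
G1 X4.362 Y26.278
G1 X0.000 Y26.278
G1 X0.000 Y0.000
; layer 2
G0 Z9.065
G0 X0.000 Y0.000
G1 X23.125 Y0.000
G1 X23.125 Y5.737
G1 X4.362 Y5.737
G1 X4.362 Y26.278
G1 X0.000 Y26.278
G1 X0.000 Y0.000
; layer 3
G0 Z13.597
G0 X0.000 Y0.000
G1 X23.125 Y0.000
G1 X23.125 Y5.737
G1 X4.362 Y5.737
G1 X4.362 Y26.278
G1 X0.000 Y26.278
G1 X0.000 Y0.000
; layer 4
G0 Z18.130
G0 X0.000 Y0.000
G1 X23.125 Y0.000
G1 X23.125 Y5.737
G1 X4.362 Y5.737
G1 X4.362 Y26.278
G1 X0.000 Y26.278
G1 X0.000 Y0.000
; layer 5
G0 Z22.662
G0 X0.000 Y0.000
G1 X23.125 Y0.000
G1 X23.125 Y5.737
G1 X4.362 Y5.737
G1 X4.362 Y26.278
G1 X0.000 Y26.278
G1 X0.000 Y0.000
M2 ; end

The solid is an L-shaped prism: outer 23.1 × 26.3 mm, arm thicknesses ≈ 5.74 mm (horizontal) and 4.36 mm (vertical), extruded 22.7 mm in z. Slicing at Δz = 4.532 mm — 5 equal slices spanning the solid's height, so layer i sits at z = i·h/5 — gives 5 non-empty perimeters. Each is a 6-segment closed polygon; G0 lifts to the layer z and rapids to the start vertex, then G1 traces the edges.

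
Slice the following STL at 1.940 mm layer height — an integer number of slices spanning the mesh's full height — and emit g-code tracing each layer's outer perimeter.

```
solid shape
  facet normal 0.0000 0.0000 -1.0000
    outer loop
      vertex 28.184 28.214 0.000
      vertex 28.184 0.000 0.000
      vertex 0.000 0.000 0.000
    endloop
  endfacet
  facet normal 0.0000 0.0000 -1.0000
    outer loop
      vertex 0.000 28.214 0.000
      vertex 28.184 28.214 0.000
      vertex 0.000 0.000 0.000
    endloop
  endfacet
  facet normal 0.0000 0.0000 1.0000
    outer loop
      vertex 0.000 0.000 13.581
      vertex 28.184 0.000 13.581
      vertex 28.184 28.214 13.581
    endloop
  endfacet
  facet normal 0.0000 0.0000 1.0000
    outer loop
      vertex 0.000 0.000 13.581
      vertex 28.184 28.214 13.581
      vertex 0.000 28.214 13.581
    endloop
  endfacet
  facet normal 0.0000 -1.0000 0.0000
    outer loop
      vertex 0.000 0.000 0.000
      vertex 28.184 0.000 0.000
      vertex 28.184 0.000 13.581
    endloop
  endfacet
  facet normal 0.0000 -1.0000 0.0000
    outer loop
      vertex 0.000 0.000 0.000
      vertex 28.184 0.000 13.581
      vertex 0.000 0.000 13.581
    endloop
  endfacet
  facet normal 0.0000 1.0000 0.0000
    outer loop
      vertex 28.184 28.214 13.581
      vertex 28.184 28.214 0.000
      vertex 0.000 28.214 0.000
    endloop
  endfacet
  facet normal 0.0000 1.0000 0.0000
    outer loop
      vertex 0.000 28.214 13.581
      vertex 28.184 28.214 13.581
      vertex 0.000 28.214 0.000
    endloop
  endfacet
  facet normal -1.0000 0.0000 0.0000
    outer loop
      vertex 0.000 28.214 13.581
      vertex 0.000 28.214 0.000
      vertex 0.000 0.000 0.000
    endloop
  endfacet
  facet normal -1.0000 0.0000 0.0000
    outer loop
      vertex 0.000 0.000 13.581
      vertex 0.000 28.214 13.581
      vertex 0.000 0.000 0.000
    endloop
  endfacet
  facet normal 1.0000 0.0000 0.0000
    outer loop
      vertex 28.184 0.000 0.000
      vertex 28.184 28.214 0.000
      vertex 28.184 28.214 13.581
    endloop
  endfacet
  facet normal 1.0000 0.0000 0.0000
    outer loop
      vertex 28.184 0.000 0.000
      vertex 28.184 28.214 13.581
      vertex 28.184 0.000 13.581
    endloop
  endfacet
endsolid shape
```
; perimeter-only toolpath
G21 ; units = mm
G90 ; absolute positioning
G28 ; home
; layer 1
G0 Z1.940
G0 X0.000 Y0.000
G1 X28.184 Y0.000
G1 X28.184 Y28.214
G1 X0.000 Y28.214
G1 X0.000 Y0.000
; layer 2
G0 Z3.880
G0 X0.000 Y0.000
G1 X28.184 Y0.000
G1 X28.184 Y28.214
G1 X0.000 Y28.214
G1 X0.000 Y0.000
; layer 3
G0 Z5.820
G0 X0.000 Y0.000
G1 X28.184 Y0.000
G1 X28.184 Y28.214
G1 X0.000 Y28.214
G1 X0.000 Y0.000
; layer 4
G0 Z7.761
G0 X0.000 Y0.000
G1 X28.184 Y0.000
G1 X28.184 Y28.214
G1 X0.000 Y28.214
G1 X0.000 Y0.000
; layer 5
G0 Z9.701
G0 X0.000 Y0.000
G1 X28.184 Y0.000
G1 X28.184 Y28.214
G1 X0.000 Y28.214
G1 X0.000 Y0.000
; layer 6
G0 Z11.641
G0 X0.000 Y0.000
G1 X28.184 Y0.000
G1 X28.184 Y28.214
G1 X0.000 Y28.214
G1 X0.000 Y0.000
; layer 7
G0 Z13.581
G0 X0.000 Y0.000
G1 X28.184 Y0.000
G1 X28.184 Y28.214
G1 X0.000 Y28.214
G1 X0.000 Y0.000
M2 ; end

The solid is a rectangular box, roughly 28.2 × 28.2 mm footprint and 13.6 mm tall. Slicing at Δz = 1.940 mm — 7 equal slices spanning the solid's height, so layer i sits at z = i·h/7 — gives 7 non-empty perimeters. Each is a 4-segment closed polygon; G0 lifts to the layer z and rapids to the start vertex, then G1 traces the edges.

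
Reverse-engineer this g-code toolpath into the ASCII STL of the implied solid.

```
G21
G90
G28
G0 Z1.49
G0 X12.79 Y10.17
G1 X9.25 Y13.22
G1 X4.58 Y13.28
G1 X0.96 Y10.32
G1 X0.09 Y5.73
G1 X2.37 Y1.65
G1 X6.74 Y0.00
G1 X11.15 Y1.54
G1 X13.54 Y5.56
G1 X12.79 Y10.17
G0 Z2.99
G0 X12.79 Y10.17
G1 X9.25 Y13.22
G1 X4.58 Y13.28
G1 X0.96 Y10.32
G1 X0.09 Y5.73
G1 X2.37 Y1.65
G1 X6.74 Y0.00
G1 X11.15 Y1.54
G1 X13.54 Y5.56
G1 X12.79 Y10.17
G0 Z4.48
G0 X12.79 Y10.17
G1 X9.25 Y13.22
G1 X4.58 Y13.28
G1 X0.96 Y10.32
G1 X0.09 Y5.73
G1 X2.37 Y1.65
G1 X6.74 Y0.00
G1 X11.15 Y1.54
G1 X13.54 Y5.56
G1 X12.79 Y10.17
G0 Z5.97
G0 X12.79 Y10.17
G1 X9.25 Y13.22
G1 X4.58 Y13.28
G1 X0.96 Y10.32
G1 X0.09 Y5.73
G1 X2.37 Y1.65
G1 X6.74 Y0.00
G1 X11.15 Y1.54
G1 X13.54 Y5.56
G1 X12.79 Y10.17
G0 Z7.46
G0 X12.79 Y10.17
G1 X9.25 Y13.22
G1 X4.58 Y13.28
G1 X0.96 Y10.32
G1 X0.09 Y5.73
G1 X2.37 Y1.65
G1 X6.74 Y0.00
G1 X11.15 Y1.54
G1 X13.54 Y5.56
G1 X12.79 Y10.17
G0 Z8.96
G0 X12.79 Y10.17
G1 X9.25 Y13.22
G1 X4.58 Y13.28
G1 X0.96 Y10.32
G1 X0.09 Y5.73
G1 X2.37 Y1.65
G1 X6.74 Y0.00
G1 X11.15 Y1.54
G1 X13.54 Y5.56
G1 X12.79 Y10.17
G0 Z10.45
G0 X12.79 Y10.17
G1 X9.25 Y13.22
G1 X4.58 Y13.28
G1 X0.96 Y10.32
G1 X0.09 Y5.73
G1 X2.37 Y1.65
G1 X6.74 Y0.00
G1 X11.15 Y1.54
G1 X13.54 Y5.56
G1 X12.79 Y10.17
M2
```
solid part
  facet normal 0.0000 0.0000 -1.0000
    outer loop
      vertex 4.58 13.28 0.00
      vertex 9.25 13.22 0.00
      vertex 12.79 10.17 0.00
    endloop
  endfacet
  facet normal 0.0000 0.0000 -1.0000
    outer loop
      vertex 0.96 10.32 0.00
      vertex 4.58 13.28 0.00
      vertex 12.79 10.17 0.00
    endloop
  endfacet
  facet normal 0.0000 0.0000 -1.0000
    outer loop
      vertex 0.09 5.73 0.00
      vertex 0.96 10.32 0.00
      vertex 12.79 10.17 0.00
    endloop
  endfacet
  facet normal 0.0000 0.0000 -1.0000
    outer loop
      vertex 2.37 1.65 0.00
      vertex 0.09 5.73 0.00
      vertex 12.79 10.17 0.00
    endloop
  endfacet
  facet normal 0.0000 0.0000 -1.0000
    outer loop
      vertex 6.74 0.00 0.00
      vertex 2.37 1.65 0.00
      vertex 12.79 10.17 0.00
    endloop
  endfacet
  facet normal 0.0000 0.0000 -1.0000
    outer loop
      vertex 11.15 1.54 0.00
      vertex 6.74 0.00 0.00
      vertex 12.79 10.17 0.00
    endloop
  endfacet
  facet normal 0.0000 0.0000 -1.0000
    outer loop
      vertex 13.54 5.56 0.00
      vertex 11.15 1.54 0.00
      vertex 12.79 10.17 0.00
    endloop
  endfacet
  facet normal 0.0000 0.0000 1.0000
    outer loop
      vertex 12.79 10.17 10.45
      vertex 9.25 13.22 10.45
      vertex 4.58 13.28 10.45
    endloop
  endfacet
  facet normal 0.0000 0.0000 1.0000
    outer loop
      vertex 12.79 10.17 10.45
      vertex 4.58 13.28 10.45
      vertex 0.96 10.32 10.45
    endloop
  endfacet
  facet normal 0.0000 0.0000 1.0000
    outer loop
      vertex 12.79 10.17 10.45
      vertex 0.96 10.32 10.45
      vertex 0.09 5.73 10.45
    endloop
  endfacet
  facet normal 0.0000 0.0000 1.0000
    outer loop
      vertex 12.79 10.17 10.45
      vertex 0.09 5.73 10.45
      vertex 2.37 1.65 10.45
    endloop
  endfacet
  facet normal 0.0000 0.0000 1.0000
    outer loop
      vertex 12.79 10.17 10.45
      vertex 2.37 1.65 10.45
      vertex 6.74 0.00 10.45
    endloop
  endfacet
  facet normal 0.0000 0.0000 1.0000
    outer loop
      vertex 12.79 10.17 10.45
      vertex 6.74 0.00 10.45
      vertex 11.15 1.54 10.45
    endloop
  endfacet
  facet normal 0.0000 0.0000 1.0000
    outer loop
      vertex 12.79 10.17 10.45
      vertex 11.15 1.54 10.45
      vertex 13.54 5.56 10.45
    endloop
  endfacet
  facet normal 0.6527 0.7576 0.0000
    outer loop
      vertex 12.79 10.17 0.00
      vertex 9.25 13.22 0.00
      vertex 9.25 13.22 10.45
    endloop
  endfacet
  facet normal 0.6527 0.7576 0.0000
    outer loop
      vertex 12.79 10.17 0.00
      vertex 9.25 13.22 10.45
      vertex 12.79 10.17 10.45
    endloop
  endfacet
  facet normal 0.0128 0.9999 0.0000
    outer loop
      vertex 9.25 13.22 0.00
      vertex 4.58 13.28 0.00
      vertex 4.58 13.28 10.45
    endloop
  endfacet
  facet normal 0.0128 0.9999 0.0000
    outer loop
      vertex 9.25 13.22 0.00
      vertex 4.58 13.28 10.45
      vertex 9.25 13.22 10.45
    endloop
  endfacet
  facet normal -0.6330 0.7741 0.0000
    outer loop
      vertex 4.58 13.28 0.00
      vertex 0.96 10.32 0.00
      vertex 0.96 10.32 10.45
    endloop
  endfacet
  facet normal -0.6330 0.7741 0.0000
    outer loop
      vertex 4.58 13.28 0.00
      vertex 0.96 10.32 10.45
      vertex 4.58 13.28 10.45
    endloop
  endfacet
  facet normal -0.9825 0.1862 0.0000
    outer loop
      vertex 0.96 10.32 0.00
      vertex 0.09 5.73 0.00
      vertex 0.09 5.73 10.45
    endloop
  endfacet
  facet normal -0.9825 0.1862 0.0000
    outer loop
      vertex 0.96 10.32 0.00
      vertex 0.09 5.73 10.45
      vertex 0.96 10.32 10.45
    endloop
  endfacet
  facet normal -0.8729 -0.4878 0.0000
    outer loop
      vertex 0.09 5.73 0.00
      vertex 2.37 1.65 0.00
      vertex 2.37 1.65 10.45
    endloop
  endfacet
  facet normal -0.8729 -0.4878 0.0000
    outer loop
      vertex 0.09 5.73 0.00
      vertex 2.37 1.65 10.45
      vertex 0.09 5.73 10.45
    endloop
  endfacet
  facet normal -0.3532 -0.9355 0.0000
    outer loop
      vertex 2.37 1.65 0.00
      vertex 6.74 0.00 0.00
      vertex 6.74 0.00 10.45
    endloop
  endfacet
  facet normal -0.3532 -0.9355 0.0000
    outer loop
      vertex 2.37 1.65 0.00
      vertex 6.74 0.00 10.45
      vertex 2.37 1.65 10.45
    endloop
  endfacet
  facet normal 0.3297 -0.9441 0.0000
    outer loop
      vertex 6.74 0.00 0.00
      vertex 11.15 1.54 0.00
      vertex 11.15 1.54 10.45
    endloop
  endfacet
  facet normal 0.3297 -0.9441 0.0000
    outer loop
      vertex 6.74 0.00 0.00
      vertex 11.15 1.54 10.45
      vertex 6.74 0.00 10.45
    endloop
  endfacet
  facet normal 0.8596 -0.5110 0.0000
    outer loop
      vertex 11.15 1.54 0.00
      vertex 13.54 5.56 0.00
      vertex 13.54 5.56 10.45
    endloop
  endfacet
  facet normal 0.8596 -0.5110 0.0000
    outer loop
      vertex 11.15 1.54 0.00
      vertex 13.54 5.56 10.45
      vertex 11.15 1.54 10.45
    endloop
  endfacet
  facet normal 0.9870 0.1606 0.0000
    outer loop
      vertex 13.54 5.56 0.00
      vertex 12.79 10.17 0.00
      vertex 12.79 10.17 10.45
    endloop
  endfacet
  facet normal 0.9870 0.1606 0.0000
    outer loop
      vertex 13.54 5.56 0.00
      vertex 12.79 10.17 10.45
      vertex 13.54 5.56 10.45
    endloop
  endfacet
endsolid part

The G0 Z moves step by Δz≈1.49 mm. Every layer's G1 loop is the same polygon, so the solid is a straight extrusion of it from z=0 to z≈10.4. Closing with flat bottom and top caps and triangulating gives 32 facets — a regular 9-sided prism (a cylinder approximated with 9 flat sides), circumscribed radius ≈ 6.83 mm, height ≈ 10.4 mm.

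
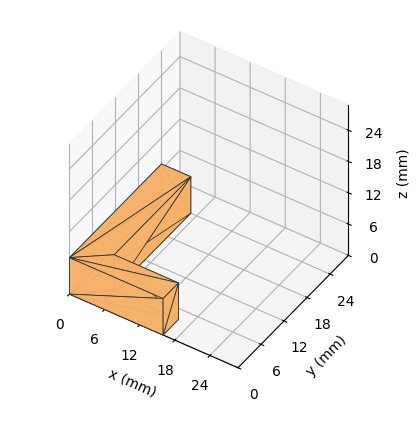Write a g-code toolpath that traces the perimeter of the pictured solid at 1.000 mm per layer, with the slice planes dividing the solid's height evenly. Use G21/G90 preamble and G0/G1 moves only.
Reading the render: the shape is an L-shaped prism: outer 16 × 24 mm, arm thicknesses ≈ 4 mm (horizontal) and 5 mm (vertical), extruded 7 mm in z (dimensions read to the nearest mm from the axis ticks). For the g-code, the solid's height is divided into equal slices at the stated Δz and each level perimeter traced with G1 moves after a G0 lift.

; perimeter-only toolpath
G21 ; units = mm
G90 ; absolute positioning
G28 ; home
; layer 1
G0 Z1.000
G0 X0.000 Y0.000
G1 X16.000 Y0.000
G1 X16.000 Y4.000
G1 X5.000 Y4.000
G1 X5.000 Y24.000
G1 X0.000 Y24.000
G1 X0.000 Y0.000
; layer 2
G0 Z2.000
G0 X0.000 Y0.000
G1 X16.000 Y0.000
G1 X16.000 Y4.000
G1 X5.000 Y4.000
G1 X5.000 Y24.000
G1 X0.000 Y24.000
G1 X0.000 Y0.000
; layer 3
G0 Z3.000
G0 X0.000 Y0.000
G1 X16.000 Y0.000
G1 X16.000 Y4.000
G1 X5.000 Y4.000
G1 X5.000 Y24.000
G1 X0.000 Y24.000
G1 X0.000 Y0.000
; layer 4
G0 Z4.000
G0 X0.000 Y0.000
G1 X16.000 Y0.000
G1 X16.000 Y4.000
G1 X5.000 Y4.000
G1 X5.000 Y24.000
G1 X0.000 Y24.000
G1 X0.000 Y0.000
; layer 5
G0 Z5.000
G0 X0.000 Y0.000
G1 X16.000 Y0.000
G1 X16.000 Y4.000
G1 X5.000 Y4.000
G1 X5.000 Y24.000
G1 X0.000 Y24.000
G1 X0.000 Y0.000
; layer 6
G0 Z6.000
G0 X0.000 Y0.000
G1 X16.000 Y0.000
G1 X16.000 Y4.000
G1 X5.000 Y4.000
G1 X5.000 Y24.000
G1 X0.000 Y24.000
G1 X0.000 Y0.000
; layer 7
G0 Z7.000
G0 X0.000 Y0.000
G1 X16.000 Y0.000
G1 X16.000 Y4.000
G1 X5.000 Y4.000
G1 X5.000 Y24.000
G1 X0.000 Y24.000
G1 X0.000 Y0.000
M2 ; end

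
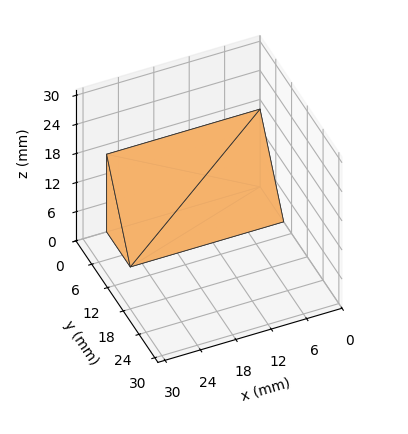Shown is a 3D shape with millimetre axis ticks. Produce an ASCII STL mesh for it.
Reading the render: the shape is a wedge (ramp): 26 × 9 mm base, rising to 16 mm along the y=0 edge and sloping linearly to z=0 at y=9 (dimensions read to the nearest mm from the axis ticks). For the STL, each face is triangulated and given an outward normal.

solid part
  facet normal 0.0000 0.0000 -1.0000
    outer loop
      vertex 26.0 9.0 0.0
      vertex 26.0 0.0 0.0
      vertex 0.0 0.0 0.0
    endloop
  endfacet
  facet normal 0.0000 0.0000 -1.0000
    outer loop
      vertex 0.0 9.0 0.0
      vertex 26.0 9.0 0.0
      vertex 0.0 0.0 0.0
    endloop
  endfacet
  facet normal 0.0000 -1.0000 0.0000
    outer loop
      vertex 0.0 0.0 0.0
      vertex 26.0 0.0 0.0
      vertex 26.0 0.0 16.0
    endloop
  endfacet
  facet normal 0.0000 -1.0000 0.0000
    outer loop
      vertex 0.0 0.0 0.0
      vertex 26.0 0.0 16.0
      vertex 0.0 0.0 16.0
    endloop
  endfacet
  facet normal 0.0000 0.8716 0.4903
    outer loop
      vertex 0.0 0.0 16.0
      vertex 26.0 0.0 16.0
      vertex 26.0 9.0 0.0
    endloop
  endfacet
  facet normal 0.0000 0.8716 0.4903
    outer loop
      vertex 0.0 0.0 16.0
      vertex 26.0 9.0 0.0
      vertex 0.0 9.0 0.0
    endloop
  endfacet
  facet normal -1.0000 0.0000 0.0000
    outer loop
      vertex 0.0 0.0 16.0
      vertex 0.0 9.0 0.0
      vertex 0.0 0.0 0.0
    endloop
  endfacet
  facet normal 1.0000 0.0000 0.0000
    outer loop
      vertex 26.0 0.0 0.0
      vertex 26.0 9.0 0.0
      vertex 26.0 0.0 16.0
    endloop
  endfacet
endsolid part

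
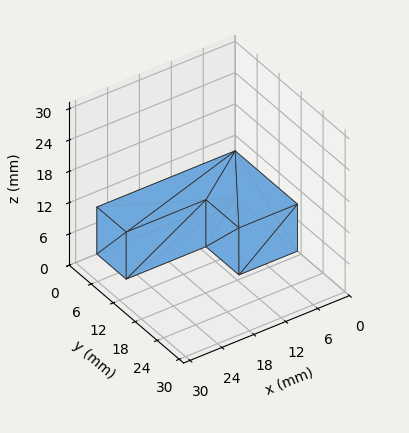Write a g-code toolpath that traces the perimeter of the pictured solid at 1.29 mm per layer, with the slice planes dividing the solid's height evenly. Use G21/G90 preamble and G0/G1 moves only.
Reading the render: the shape is an L-shaped prism: outer 26 × 17 mm, arm thicknesses ≈ 8 mm (horizontal) and 11 mm (vertical), extruded 9 mm in z (dimensions read to the nearest mm from the axis ticks). For the g-code, the solid's height is divided into equal slices at the stated Δz and each level perimeter traced with G1 moves after a G0 lift.

; perimeter-only toolpath
G21 ; units = mm
G90 ; absolute positioning
G28 ; home
; layer 1
G0 Z1.29
G0 X0.00 Y0.00
G1 X26.00 Y0.00
G1 X26.00 Y8.00
G1 X11.00 Y8.00
G1 X11.00 Y17.00
G1 X0.00 Y17.00
G1 X0.00 Y0.00
; layer 2
G0 Z2.57
G0 X0.00 Y0.00
G1 X26.00 Y0.00
G1 X26.00 Y8.00
G1 X11.00 Y8.00
G1 X11.00 Y17.00
G1 X0.00 Y17.00
G1 X0.00 Y0.00
; layer 3
G0 Z3.86
G0 X0.00 Y0.00
G1 X26.00 Y0.00
G1 X26.00 Y8.00
G1 X11.00 Y8.00
G1 X11.00 Y17.00
G1 X0.00 Y17.00
G1 X0.00 Y0.00
; layer 4
G0 Z5.14
G0 X0.00 Y0.00
G1 X26.00 Y0.00
G1 X26.00 Y8.00
G1 X11.00 Y8.00
G1 X11.00 Y17.00
G1 X0.00 Y17.00
G1 X0.00 Y0.00
; layer 5
G0 Z6.43
G0 X0.00 Y0.00
G1 X26.00 Y0.00
G1 X26.00 Y8.00
G1 X11.00 Y8.00
G1 X11.00 Y17.00
G1 X0.00 Y17.00
G1 X0.00 Y0.00
; layer 6
G0 Z7.71
G0 X0.00 Y0.00
G1 X26.00 Y0.00
G1 X26.00 Y8.00
G1 X11.00 Y8.00
G1 X11.00 Y17.00
G1 X0.00 Y17.00
G1 X0.00 Y0.00
; layer 7
G0 Z9.00
G0 X0.00 Y0.00
G1 X26.00 Y0.00
G1 X26.00 Y8.00
G1 X11.00 Y8.00
G1 X11.00 Y17.00
G1 X0.00 Y17.00
G1 X0.00 Y0.00
M2 ; end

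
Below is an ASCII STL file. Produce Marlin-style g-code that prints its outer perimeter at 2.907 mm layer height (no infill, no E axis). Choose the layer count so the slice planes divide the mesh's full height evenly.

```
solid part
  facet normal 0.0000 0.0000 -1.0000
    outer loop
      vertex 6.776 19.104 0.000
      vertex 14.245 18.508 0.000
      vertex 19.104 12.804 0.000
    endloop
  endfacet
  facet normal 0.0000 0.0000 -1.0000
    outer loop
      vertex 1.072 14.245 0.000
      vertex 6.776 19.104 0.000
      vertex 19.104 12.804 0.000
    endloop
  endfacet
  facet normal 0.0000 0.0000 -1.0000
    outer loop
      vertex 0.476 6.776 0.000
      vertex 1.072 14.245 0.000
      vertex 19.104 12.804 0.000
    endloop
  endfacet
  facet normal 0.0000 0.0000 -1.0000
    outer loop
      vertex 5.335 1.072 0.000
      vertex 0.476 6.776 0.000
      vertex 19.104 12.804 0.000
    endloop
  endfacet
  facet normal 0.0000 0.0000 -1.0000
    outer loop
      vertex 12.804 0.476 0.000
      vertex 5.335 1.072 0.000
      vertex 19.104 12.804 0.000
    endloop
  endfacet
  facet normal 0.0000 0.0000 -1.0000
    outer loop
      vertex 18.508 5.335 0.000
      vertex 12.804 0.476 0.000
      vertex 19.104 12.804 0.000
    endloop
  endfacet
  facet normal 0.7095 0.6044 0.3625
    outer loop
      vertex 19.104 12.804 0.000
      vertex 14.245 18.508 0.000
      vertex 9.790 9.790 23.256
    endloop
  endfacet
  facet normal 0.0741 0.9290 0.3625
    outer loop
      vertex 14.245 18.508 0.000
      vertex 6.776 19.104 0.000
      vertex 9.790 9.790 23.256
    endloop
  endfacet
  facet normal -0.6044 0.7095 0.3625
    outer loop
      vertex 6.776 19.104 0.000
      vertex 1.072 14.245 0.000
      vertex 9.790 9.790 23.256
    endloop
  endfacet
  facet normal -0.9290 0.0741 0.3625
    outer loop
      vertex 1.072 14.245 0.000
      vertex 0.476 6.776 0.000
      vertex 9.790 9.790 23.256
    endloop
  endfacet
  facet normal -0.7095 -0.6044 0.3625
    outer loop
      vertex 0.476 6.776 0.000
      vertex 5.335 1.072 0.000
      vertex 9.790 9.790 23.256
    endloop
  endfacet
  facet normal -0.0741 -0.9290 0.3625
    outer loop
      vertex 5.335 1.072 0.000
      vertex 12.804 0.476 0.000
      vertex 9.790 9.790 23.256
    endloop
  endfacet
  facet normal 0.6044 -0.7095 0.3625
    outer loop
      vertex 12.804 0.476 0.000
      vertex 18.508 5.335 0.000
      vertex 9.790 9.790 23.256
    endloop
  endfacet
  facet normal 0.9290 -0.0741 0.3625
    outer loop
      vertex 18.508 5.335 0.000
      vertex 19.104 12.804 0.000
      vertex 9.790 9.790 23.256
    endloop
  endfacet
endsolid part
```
; perimeter-only toolpath
G21 ; units = mm
G90 ; absolute positioning
G28 ; home
; layer 1
G0 Z2.907
G0 X17.940 Y12.427
G1 X13.688 Y17.418
G1 X7.153 Y17.940
G1 X2.162 Y13.688
G1 X1.640 Y7.153
G1 X5.892 Y2.162
G1 X12.427 Y1.640
G1 X17.418 Y5.892
G1 X17.940 Y12.427
; layer 2
G0 Z5.814
G0 X16.776 Y12.050
G1 X13.131 Y16.328
G1 X7.529 Y16.776
G1 X3.252 Y13.131
G1 X2.804 Y7.529
G1 X6.449 Y3.252
G1 X12.050 Y2.804
G1 X16.328 Y6.449
G1 X16.776 Y12.050
; layer 3
G0 Z8.721
G0 X15.611 Y11.674
G1 X12.574 Y15.239
G1 X7.906 Y15.611
G1 X4.341 Y12.574
G1 X3.969 Y7.906
G1 X7.006 Y4.341
G1 X11.674 Y3.969
G1 X15.239 Y7.006
G1 X15.611 Y11.674
; layer 4
G0 Z11.628
G0 X14.447 Y11.297
G1 X12.017 Y14.149
G1 X8.283 Y14.447
G1 X5.431 Y12.017
G1 X5.133 Y8.283
G1 X7.562 Y5.431
G1 X11.297 Y5.133
G1 X14.149 Y7.562
G1 X14.447 Y11.297
; layer 5
G0 Z14.535
G0 X13.283 Y10.920
G1 X11.461 Y13.059
G1 X8.660 Y13.283
G1 X6.521 Y11.461
G1 X6.297 Y8.660
G1 X8.119 Y6.521
G1 X10.920 Y6.297
G1 X13.059 Y8.119
G1 X13.283 Y10.920
; layer 6
G0 Z17.442
G0 X12.118 Y10.543
G1 X10.904 Y11.970
G1 X9.037 Y12.118
G1 X7.610 Y10.904
G1 X7.461 Y9.037
G1 X8.676 Y7.610
G1 X10.543 Y7.461
G1 X11.970 Y8.676
G1 X12.118 Y10.543
; layer 7
G0 Z20.349
G0 X10.954 Y10.167
G1 X10.347 Y10.880
G1 X9.413 Y10.954
G1 X8.700 Y10.347
G1 X8.626 Y9.413
G1 X9.233 Y8.700
G1 X10.167 Y8.626
G1 X10.880 Y9.233
G1 X10.954 Y10.167
M2 ; end

The solid is a regular 8-sided pyramid, base circumscribed radius ≈ 9.79 mm, apex at z ≈ 23.3 mm. Slicing at Δz = 2.907 mm — 8 equal slices spanning the solid's height, so layer i sits at z = i·h/8 — gives 7 non-empty perimeters. Each is a 8-segment closed polygon; G0 lifts to the layer z and rapids to the start vertex, then G1 traces the edges. The cross-section shrinks linearly with z (the slice at the apex is degenerate and omitted).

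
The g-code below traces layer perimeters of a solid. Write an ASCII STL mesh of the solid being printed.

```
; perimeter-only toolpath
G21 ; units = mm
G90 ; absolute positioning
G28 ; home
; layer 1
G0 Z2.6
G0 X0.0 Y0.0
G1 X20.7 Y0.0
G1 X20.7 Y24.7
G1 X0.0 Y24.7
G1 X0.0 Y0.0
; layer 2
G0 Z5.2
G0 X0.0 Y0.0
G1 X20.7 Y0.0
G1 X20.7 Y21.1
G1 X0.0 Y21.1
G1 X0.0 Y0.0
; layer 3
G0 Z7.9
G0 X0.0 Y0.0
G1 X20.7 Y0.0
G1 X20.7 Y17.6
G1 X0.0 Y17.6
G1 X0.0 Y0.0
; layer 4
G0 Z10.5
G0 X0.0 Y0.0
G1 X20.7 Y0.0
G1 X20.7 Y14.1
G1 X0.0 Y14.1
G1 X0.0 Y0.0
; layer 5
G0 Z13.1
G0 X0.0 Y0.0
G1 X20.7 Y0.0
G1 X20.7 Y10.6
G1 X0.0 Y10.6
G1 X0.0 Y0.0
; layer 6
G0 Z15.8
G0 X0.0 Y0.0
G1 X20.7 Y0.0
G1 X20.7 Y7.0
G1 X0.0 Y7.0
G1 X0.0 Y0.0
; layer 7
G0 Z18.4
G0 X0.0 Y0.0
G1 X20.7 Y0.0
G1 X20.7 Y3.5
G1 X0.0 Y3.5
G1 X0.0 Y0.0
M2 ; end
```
solid part
  facet normal 0.0000 0.0000 -1.0000
    outer loop
      vertex 20.7 28.2 0.0
      vertex 20.7 0.0 0.0
      vertex 0.0 0.0 0.0
    endloop
  endfacet
  facet normal 0.0000 0.0000 -1.0000
    outer loop
      vertex 0.0 28.2 0.0
      vertex 20.7 28.2 0.0
      vertex 0.0 0.0 0.0
    endloop
  endfacet
  facet normal 0.0000 -1.0000 0.0000
    outer loop
      vertex 0.0 0.0 0.0
      vertex 20.7 0.0 0.0
      vertex 20.7 0.0 21.0
    endloop
  endfacet
  facet normal 0.0000 -1.0000 0.0000
    outer loop
      vertex 0.0 0.0 0.0
      vertex 20.7 0.0 21.0
      vertex 0.0 0.0 21.0
    endloop
  endfacet
  facet normal 0.0000 0.5973 0.8020
    outer loop
      vertex 0.0 0.0 21.0
      vertex 20.7 0.0 21.0
      vertex 20.7 28.2 0.0
    endloop
  endfacet
  facet normal 0.0000 0.5973 0.8020
    outer loop
      vertex 0.0 0.0 21.0
      vertex 20.7 28.2 0.0
      vertex 0.0 28.2 0.0
    endloop
  endfacet
  facet normal -1.0000 0.0000 0.0000
    outer loop
      vertex 0.0 0.0 21.0
      vertex 0.0 28.2 0.0
      vertex 0.0 0.0 0.0
    endloop
  endfacet
  facet normal 1.0000 0.0000 0.0000
    outer loop
      vertex 20.7 0.0 0.0
      vertex 20.7 28.2 0.0
      vertex 20.7 0.0 21.0
    endloop
  endfacet
endsolid part

The G0 Z moves step by Δz≈2.6 mm. The G1 loops shrink linearly with z, so the solid tapers from its base footprint up to z≈21. Closing with a flat bottom cap and the tapered top and triangulating gives 8 facets — a wedge (ramp): 20.7 × 28.2 mm base, rising to 21 mm along the y=0 edge and sloping linearly to z=0 at y=28.2.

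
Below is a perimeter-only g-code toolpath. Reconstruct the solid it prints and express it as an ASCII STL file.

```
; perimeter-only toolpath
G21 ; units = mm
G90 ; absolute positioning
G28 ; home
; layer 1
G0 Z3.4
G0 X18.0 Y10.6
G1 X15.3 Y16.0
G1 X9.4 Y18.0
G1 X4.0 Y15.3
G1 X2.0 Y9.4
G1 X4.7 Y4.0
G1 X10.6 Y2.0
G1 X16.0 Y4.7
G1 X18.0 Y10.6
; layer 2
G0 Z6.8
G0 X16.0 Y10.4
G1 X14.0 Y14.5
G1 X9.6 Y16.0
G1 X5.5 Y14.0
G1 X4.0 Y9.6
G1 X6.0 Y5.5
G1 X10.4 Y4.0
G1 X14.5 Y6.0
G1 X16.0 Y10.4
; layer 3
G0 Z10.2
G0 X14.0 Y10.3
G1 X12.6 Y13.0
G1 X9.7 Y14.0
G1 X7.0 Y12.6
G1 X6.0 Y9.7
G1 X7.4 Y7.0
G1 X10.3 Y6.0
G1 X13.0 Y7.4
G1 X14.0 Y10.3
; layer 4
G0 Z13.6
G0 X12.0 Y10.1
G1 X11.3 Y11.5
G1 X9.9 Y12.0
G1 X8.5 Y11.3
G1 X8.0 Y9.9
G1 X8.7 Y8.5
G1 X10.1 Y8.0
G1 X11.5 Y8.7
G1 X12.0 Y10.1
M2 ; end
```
solid part
  facet normal 0.0000 0.0000 -1.0000
    outer loop
      vertex 9.3 20.0 0.0
      vertex 16.6 17.5 0.0
      vertex 20.0 10.7 0.0
    endloop
  endfacet
  facet normal 0.0000 0.0000 -1.0000
    outer loop
      vertex 2.5 16.6 0.0
      vertex 9.3 20.0 0.0
      vertex 20.0 10.7 0.0
    endloop
  endfacet
  facet normal 0.0000 0.0000 -1.0000
    outer loop
      vertex 0.0 9.3 0.0
      vertex 2.5 16.6 0.0
      vertex 20.0 10.7 0.0
    endloop
  endfacet
  facet normal 0.0000 0.0000 -1.0000
    outer loop
      vertex 3.4 2.5 0.0
      vertex 0.0 9.3 0.0
      vertex 20.0 10.7 0.0
    endloop
  endfacet
  facet normal 0.0000 0.0000 -1.0000
    outer loop
      vertex 10.7 0.0 0.0
      vertex 3.4 2.5 0.0
      vertex 20.0 10.7 0.0
    endloop
  endfacet
  facet normal 0.0000 0.0000 -1.0000
    outer loop
      vertex 17.5 3.4 0.0
      vertex 10.7 0.0 0.0
      vertex 20.0 10.7 0.0
    endloop
  endfacet
  facet normal 0.7855 0.3928 0.4782
    outer loop
      vertex 20.0 10.7 0.0
      vertex 16.6 17.5 0.0
      vertex 10.0 10.0 17.0
    endloop
  endfacet
  facet normal 0.2847 0.8313 0.4773
    outer loop
      vertex 16.6 17.5 0.0
      vertex 9.3 20.0 0.0
      vertex 10.0 10.0 17.0
    endloop
  endfacet
  facet normal -0.3928 0.7855 0.4782
    outer loop
      vertex 9.3 20.0 0.0
      vertex 2.5 16.6 0.0
      vertex 10.0 10.0 17.0
    endloop
  endfacet
  facet normal -0.8313 0.2847 0.4773
    outer loop
      vertex 2.5 16.6 0.0
      vertex 0.0 9.3 0.0
      vertex 10.0 10.0 17.0
    endloop
  endfacet
  facet normal -0.7855 -0.3928 0.4782
    outer loop
      vertex 0.0 9.3 0.0
      vertex 3.4 2.5 0.0
      vertex 10.0 10.0 17.0
    endloop
  endfacet
  facet normal -0.2847 -0.8313 0.4773
    outer loop
      vertex 3.4 2.5 0.0
      vertex 10.7 0.0 0.0
      vertex 10.0 10.0 17.0
    endloop
  endfacet
  facet normal 0.3928 -0.7855 0.4782
    outer loop
      vertex 10.7 0.0 0.0
      vertex 17.5 3.4 0.0
      vertex 10.0 10.0 17.0
    endloop
  endfacet
  facet normal 0.8313 -0.2847 0.4773
    outer loop
      vertex 17.5 3.4 0.0
      vertex 20.0 10.7 0.0
      vertex 10.0 10.0 17.0
    endloop
  endfacet
endsolid part

The G0 Z moves step by Δz≈3.4 mm. The G1 loops shrink linearly with z, so the solid tapers from its base footprint up to z≈17. Closing with a flat bottom cap and the tapered top and triangulating gives 14 facets — a regular 8-sided pyramid, base circumscribed radius ≈ 10 mm, apex at z ≈ 17 mm.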